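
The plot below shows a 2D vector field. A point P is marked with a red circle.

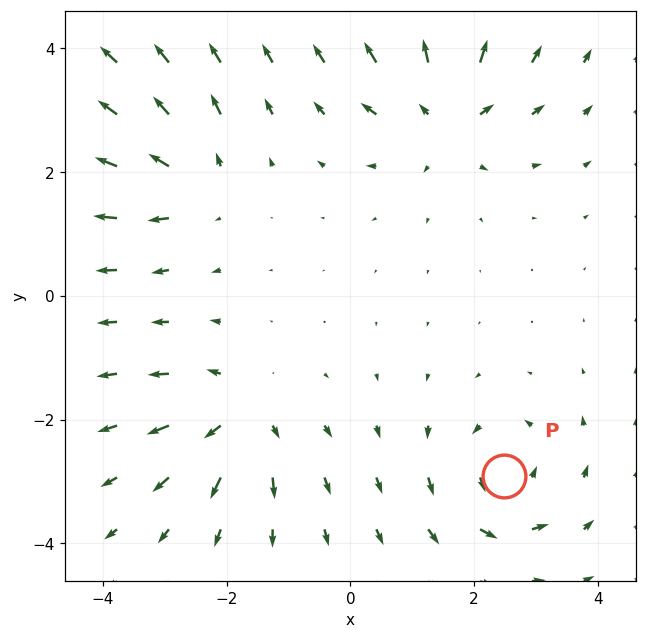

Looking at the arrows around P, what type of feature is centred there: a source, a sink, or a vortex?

At P (2.5, -2.9) the arrows circulate counterclockwise. Divergence ≈0, curl about +6 — near-zero divergence with nonzero curl is a vortex.

vortex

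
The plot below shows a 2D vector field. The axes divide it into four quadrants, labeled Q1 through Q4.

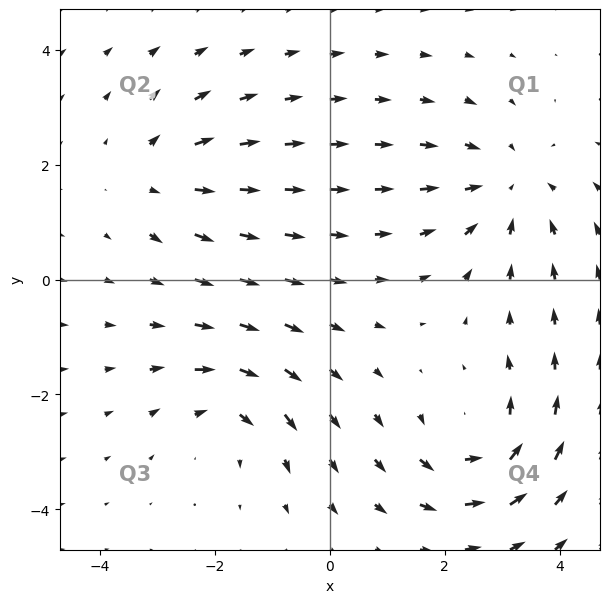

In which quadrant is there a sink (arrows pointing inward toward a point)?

The sink sits at approximately (3.1, 1.6), which lies in quadrant Q1. The divergence there is about -4, negative as expected for a sink.

Q1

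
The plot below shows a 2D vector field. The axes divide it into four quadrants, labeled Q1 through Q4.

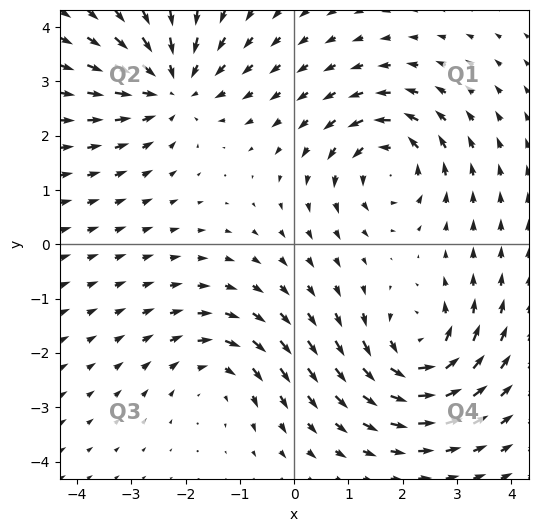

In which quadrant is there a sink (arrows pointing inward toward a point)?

Q2

The sink sits at approximately (-2.3, 2.9), which lies in quadrant Q2. The divergence there is about -5, negative as expected for a sink.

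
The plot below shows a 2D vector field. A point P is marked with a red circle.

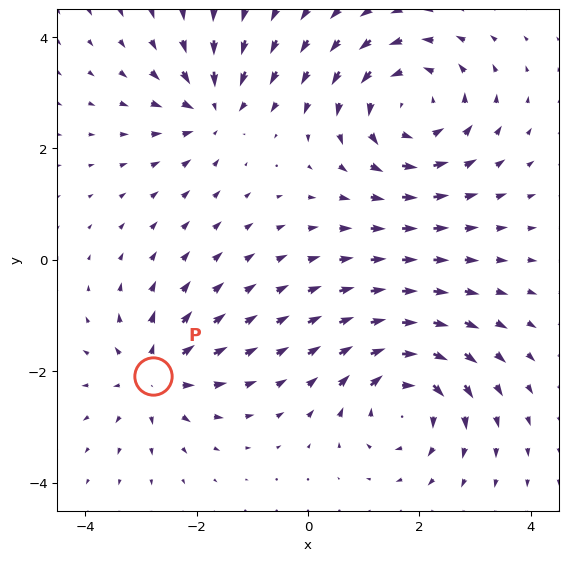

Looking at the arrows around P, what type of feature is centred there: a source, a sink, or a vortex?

At P (-2.8, -2.1) the arrows spread outward. Divergence about +4, curl ≈0 — positive divergence with near-zero curl is a source.

source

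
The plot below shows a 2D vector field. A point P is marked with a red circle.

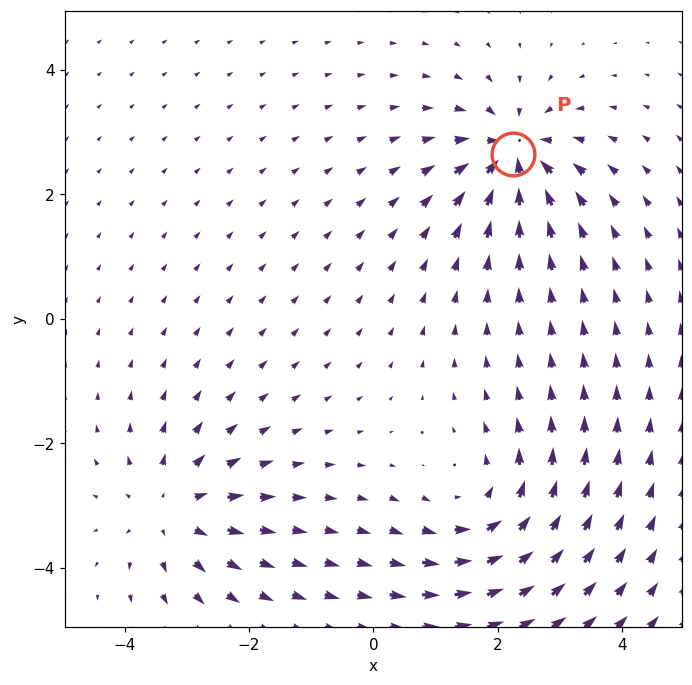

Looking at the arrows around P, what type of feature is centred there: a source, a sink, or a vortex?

sink

At P (2.2, 2.7) the arrows converge inward. Divergence about -6, curl ≈0 — negative divergence with near-zero curl is a sink.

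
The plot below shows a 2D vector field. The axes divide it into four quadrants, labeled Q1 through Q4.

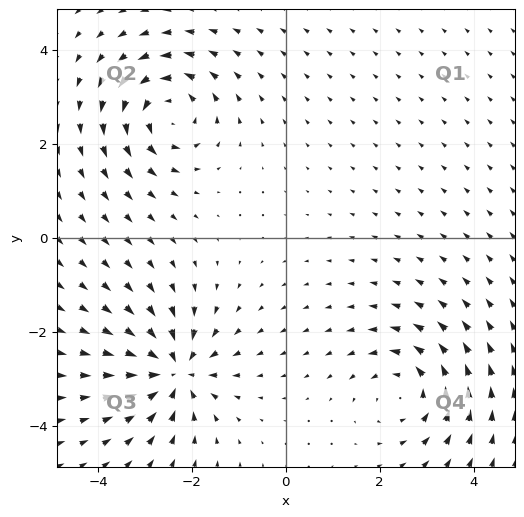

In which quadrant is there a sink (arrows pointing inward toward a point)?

Q3

The sink sits at approximately (-2.4, -2.8), which lies in quadrant Q3. The divergence there is about -6, negative as expected for a sink.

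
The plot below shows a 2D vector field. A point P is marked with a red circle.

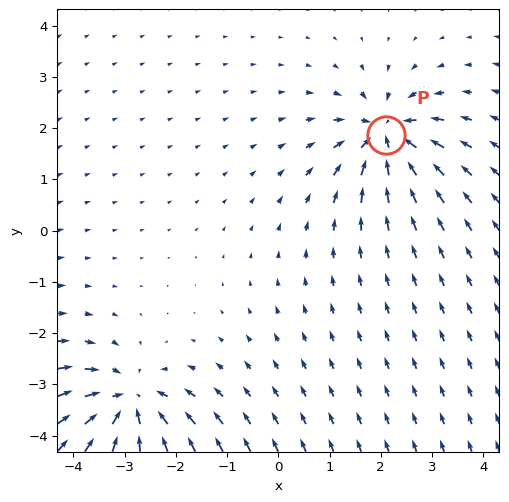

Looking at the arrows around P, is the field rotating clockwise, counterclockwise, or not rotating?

Near P at (2.1, 1.9) the arrows show no circulation. The curl there is ≈0.

not rotating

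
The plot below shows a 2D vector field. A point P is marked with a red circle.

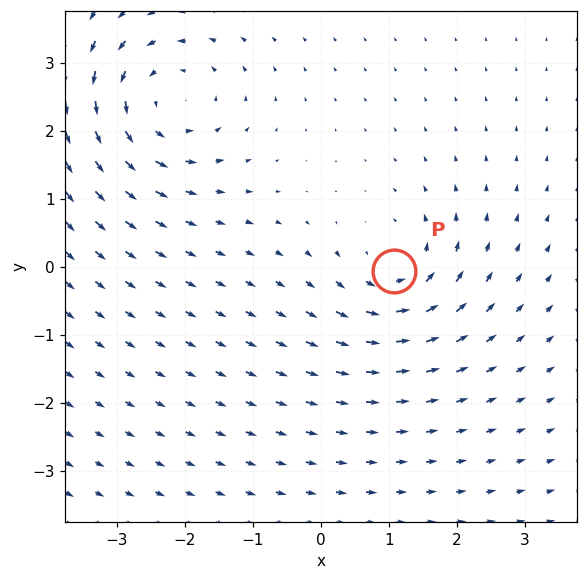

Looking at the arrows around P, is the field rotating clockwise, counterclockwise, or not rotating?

counterclockwise

Near P at (1.1, -0.1) the arrows circulate counterclockwise. The curl (z-component) there is about +5; positive curl means counterclockwise rotation.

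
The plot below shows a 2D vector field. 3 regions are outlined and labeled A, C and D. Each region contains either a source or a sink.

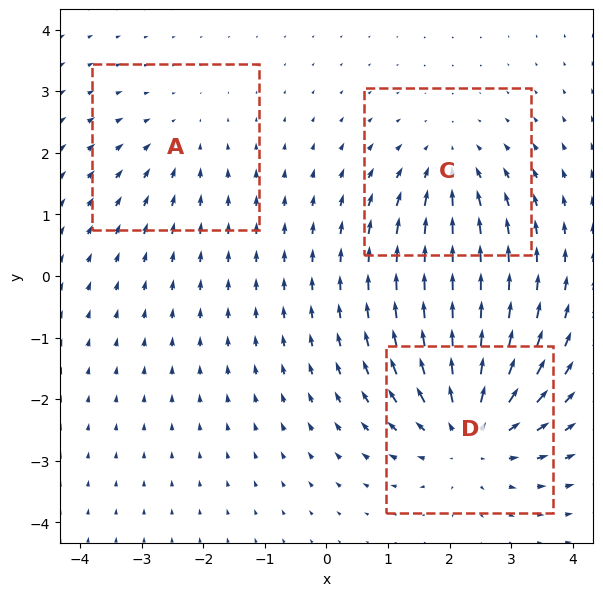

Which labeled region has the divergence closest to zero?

Divergence at each region's feature centre — A: about -2, C: about -3, D: about +4. Region A is closest to zero.

A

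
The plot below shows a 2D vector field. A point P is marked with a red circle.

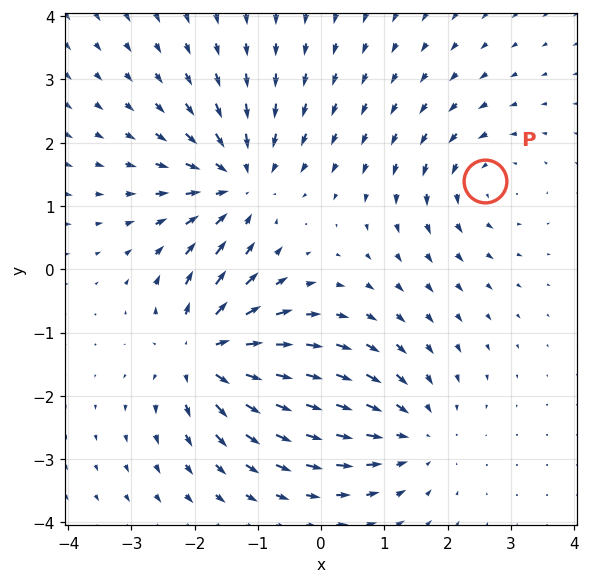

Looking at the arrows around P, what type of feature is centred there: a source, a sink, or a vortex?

vortex

At P (2.6, 1.4) the arrows circulate counterclockwise. Divergence ≈0, curl about +3 — near-zero divergence with nonzero curl is a vortex.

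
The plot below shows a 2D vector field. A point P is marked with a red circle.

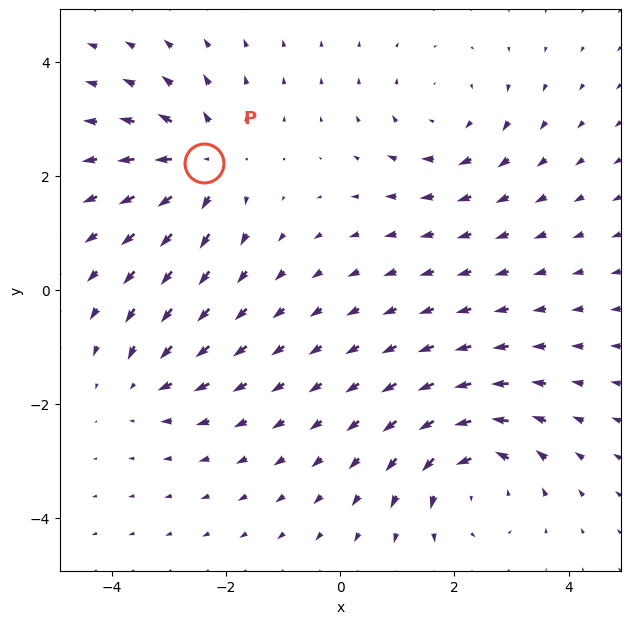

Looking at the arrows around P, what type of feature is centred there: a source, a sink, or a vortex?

source

At P (-2.4, 2.2) the arrows spread outward. Divergence about +5, curl ≈0 — positive divergence with near-zero curl is a source.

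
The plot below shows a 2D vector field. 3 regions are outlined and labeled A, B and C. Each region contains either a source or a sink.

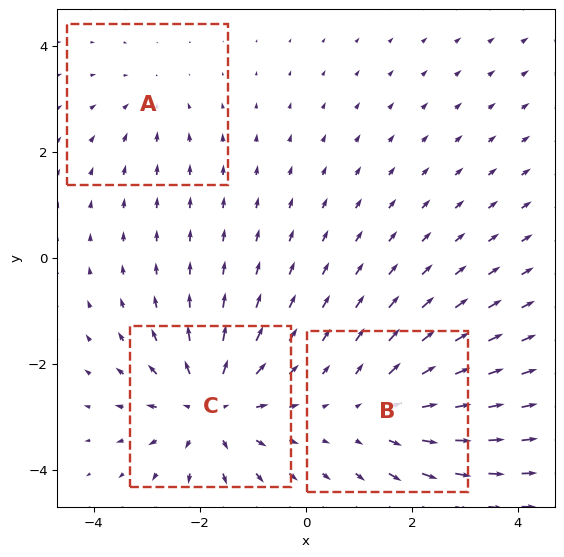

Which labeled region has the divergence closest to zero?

A

Divergence at each region's feature centre — A: about -2, B: about +3, C: about +5. Region A is closest to zero.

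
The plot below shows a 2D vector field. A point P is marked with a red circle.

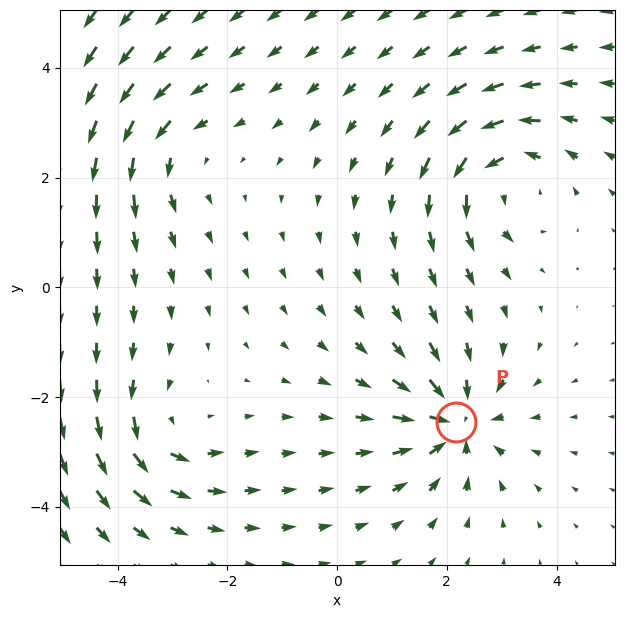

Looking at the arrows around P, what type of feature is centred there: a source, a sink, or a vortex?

At P (2.2, -2.5) the arrows converge inward. Divergence about -5, curl ≈0 — negative divergence with near-zero curl is a sink.

sink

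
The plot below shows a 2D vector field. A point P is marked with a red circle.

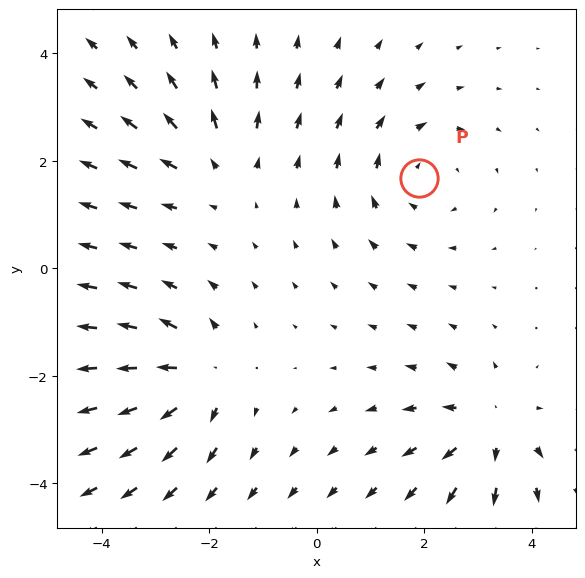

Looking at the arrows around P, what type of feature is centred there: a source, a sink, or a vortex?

At P (1.9, 1.7) the arrows circulate clockwise. Divergence ≈0, curl about -3 — near-zero divergence with nonzero curl is a vortex.

vortex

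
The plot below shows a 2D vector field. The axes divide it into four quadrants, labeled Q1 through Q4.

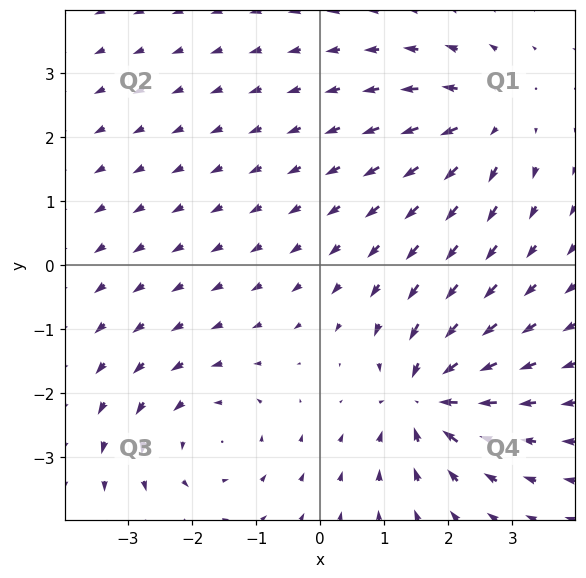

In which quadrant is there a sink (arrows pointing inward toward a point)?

Q4

The sink sits at approximately (1.7, -2.1), which lies in quadrant Q4. The divergence there is about -6, negative as expected for a sink.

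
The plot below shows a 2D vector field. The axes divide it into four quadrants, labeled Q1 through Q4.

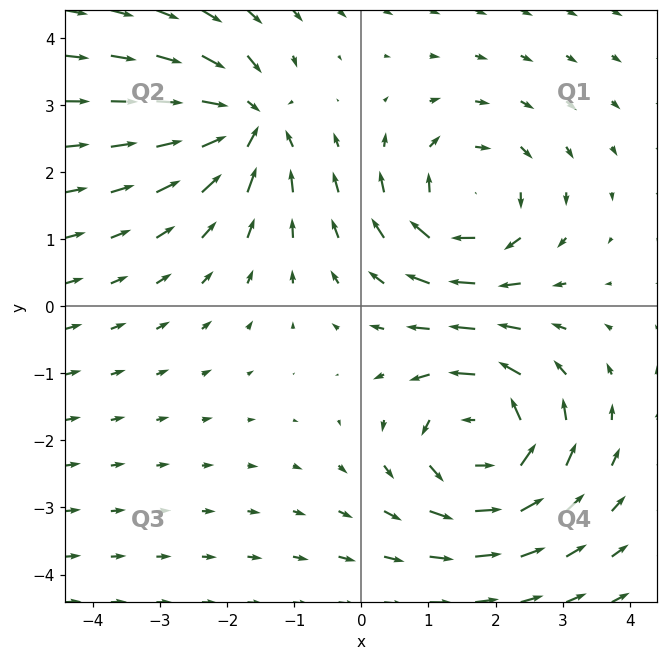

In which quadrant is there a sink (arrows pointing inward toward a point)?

The sink sits at approximately (-1.7, 2.7), which lies in quadrant Q2. The divergence there is about -4, negative as expected for a sink.

Q2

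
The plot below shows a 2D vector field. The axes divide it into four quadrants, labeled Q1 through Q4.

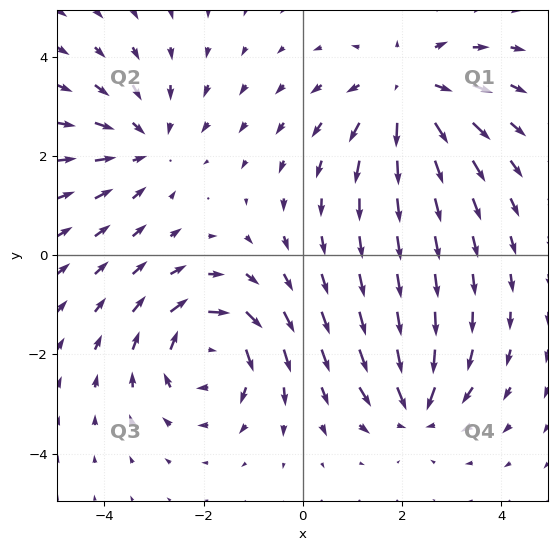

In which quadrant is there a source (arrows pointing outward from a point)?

The source sits at approximately (2.1, 3.3), which lies in quadrant Q1. The divergence there is about +4, positive as expected for a source.

Q1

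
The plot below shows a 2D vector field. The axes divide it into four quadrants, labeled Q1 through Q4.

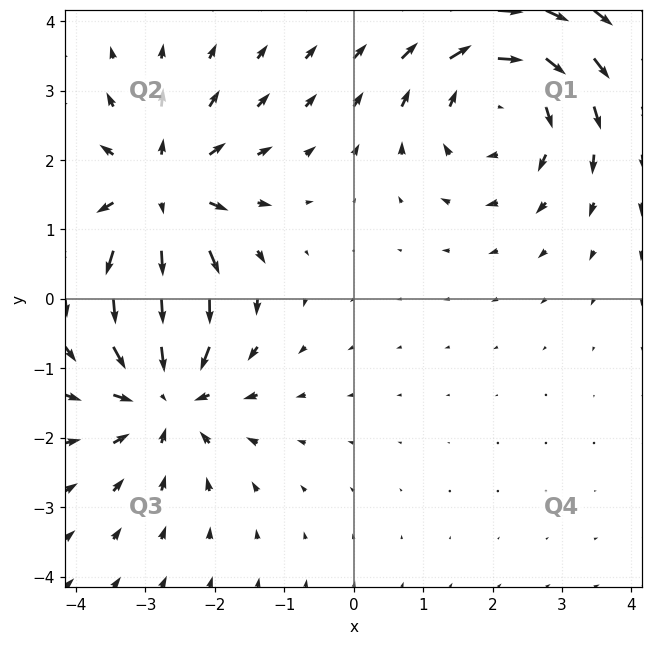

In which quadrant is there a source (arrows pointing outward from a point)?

Q2

The source sits at approximately (-2.8, 1.5), which lies in quadrant Q2. The divergence there is about +5, positive as expected for a source.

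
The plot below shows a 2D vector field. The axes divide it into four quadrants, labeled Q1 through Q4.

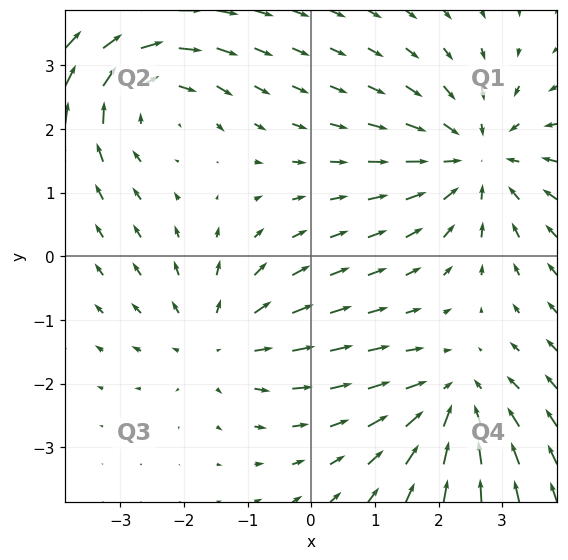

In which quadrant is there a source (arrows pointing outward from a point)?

Q3

The source sits at approximately (-1.5, -1.3), which lies in quadrant Q3. The divergence there is about +3, positive as expected for a source.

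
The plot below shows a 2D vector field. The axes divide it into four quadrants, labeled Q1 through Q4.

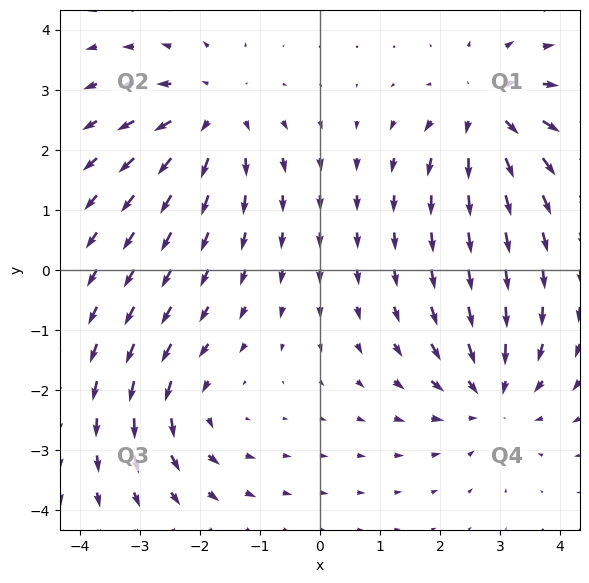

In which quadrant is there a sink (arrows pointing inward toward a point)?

The sink sits at approximately (2.9, -2.1), which lies in quadrant Q4. The divergence there is about -5, negative as expected for a sink.

Q4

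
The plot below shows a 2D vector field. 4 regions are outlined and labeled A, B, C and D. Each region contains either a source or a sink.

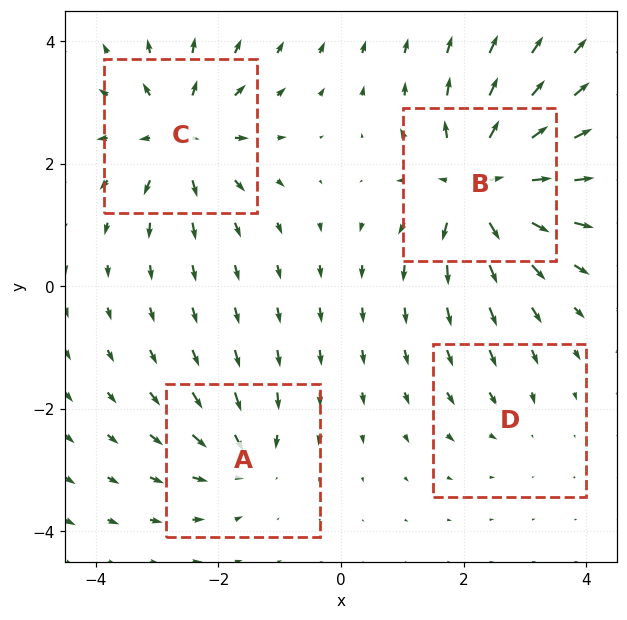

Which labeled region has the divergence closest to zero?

Divergence at each region's feature centre — A: about -4, B: about +8, C: about +6, D: about -2. Region D is closest to zero.

D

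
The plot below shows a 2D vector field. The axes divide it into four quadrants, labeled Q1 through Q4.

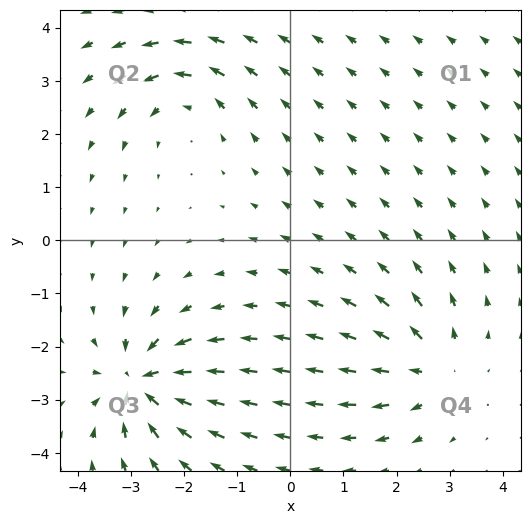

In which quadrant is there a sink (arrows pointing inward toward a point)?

The sink sits at approximately (-2.8, -2.7), which lies in quadrant Q3. The divergence there is about -7, negative as expected for a sink.

Q3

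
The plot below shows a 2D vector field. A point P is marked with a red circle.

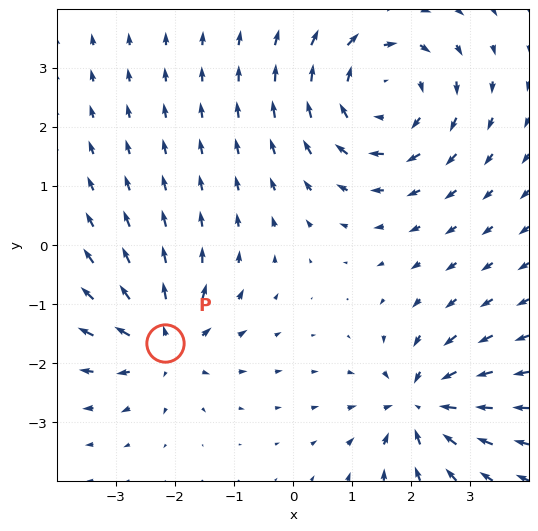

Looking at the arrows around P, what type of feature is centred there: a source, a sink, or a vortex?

At P (-2.2, -1.7) the arrows spread outward. Divergence about +4, curl ≈0 — positive divergence with near-zero curl is a source.

source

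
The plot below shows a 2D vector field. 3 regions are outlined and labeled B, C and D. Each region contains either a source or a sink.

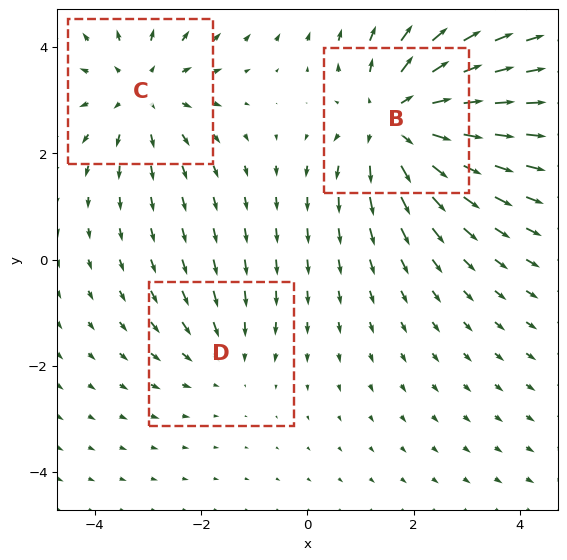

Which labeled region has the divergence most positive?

Divergence at each region's feature centre — B: about +4, C: about +3, D: about -2. Region B is most positive.

B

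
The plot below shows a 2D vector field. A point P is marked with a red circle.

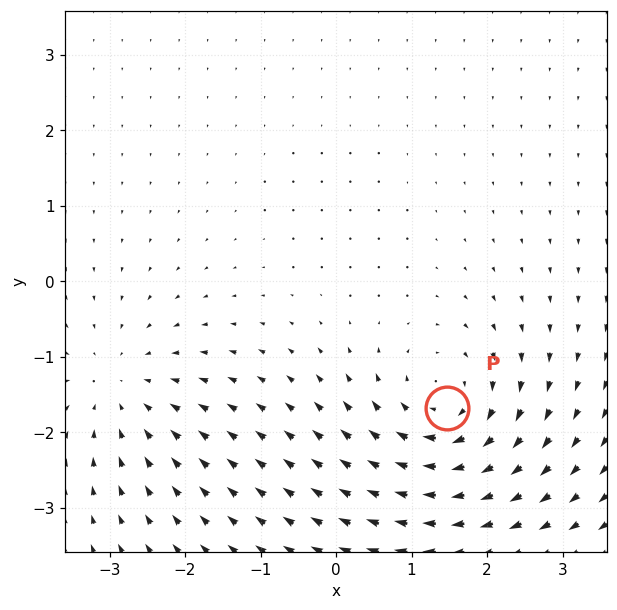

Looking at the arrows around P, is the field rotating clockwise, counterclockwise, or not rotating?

Near P at (1.5, -1.7) the arrows circulate clockwise. The curl (z-component) there is about -5; negative curl means clockwise rotation.

clockwise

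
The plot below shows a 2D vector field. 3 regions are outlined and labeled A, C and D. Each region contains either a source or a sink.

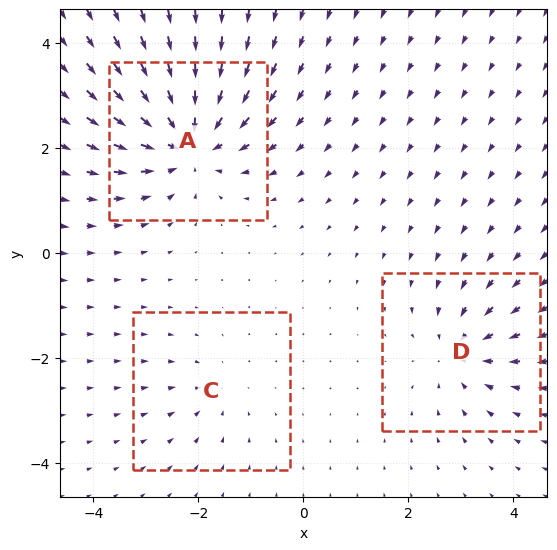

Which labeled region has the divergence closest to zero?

Divergence at each region's feature centre — A: about -5, C: about -2, D: about -3. Region C is closest to zero.

C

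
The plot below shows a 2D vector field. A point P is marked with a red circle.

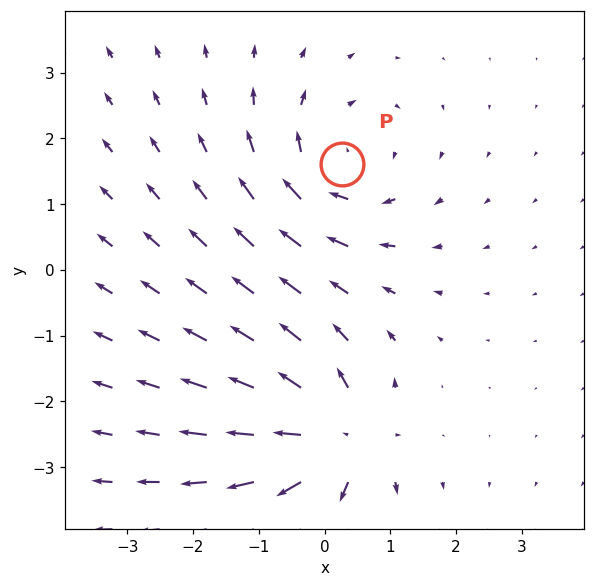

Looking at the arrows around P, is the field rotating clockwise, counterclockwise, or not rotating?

clockwise

Near P at (0.3, 1.6) the arrows circulate clockwise. The curl (z-component) there is about -3; negative curl means clockwise rotation.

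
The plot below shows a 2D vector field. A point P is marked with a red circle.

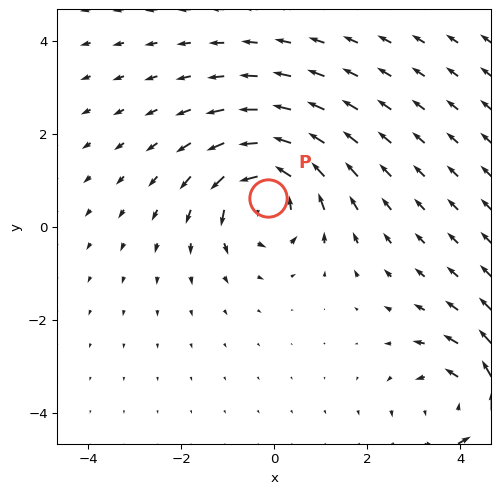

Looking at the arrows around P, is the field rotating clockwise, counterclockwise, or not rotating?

Near P at (-0.1, 0.6) the arrows circulate counterclockwise. The curl (z-component) there is about +6; positive curl means counterclockwise rotation.

counterclockwise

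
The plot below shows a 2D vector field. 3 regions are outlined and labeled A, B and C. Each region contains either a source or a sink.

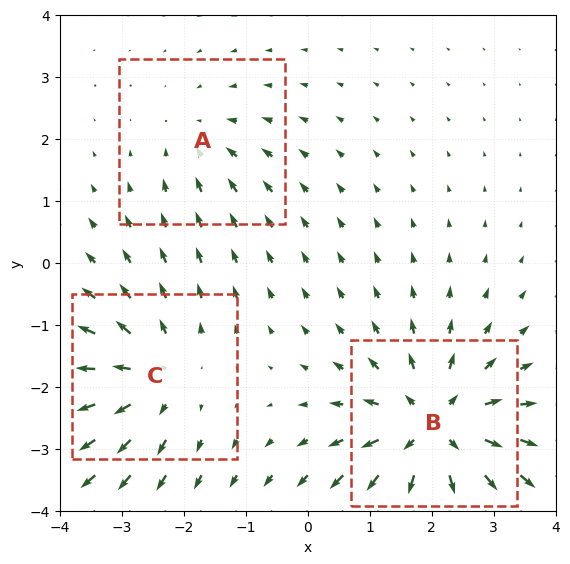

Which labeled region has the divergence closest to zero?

A

Divergence at each region's feature centre — A: about -2, B: about +5, C: about +3. Region A is closest to zero.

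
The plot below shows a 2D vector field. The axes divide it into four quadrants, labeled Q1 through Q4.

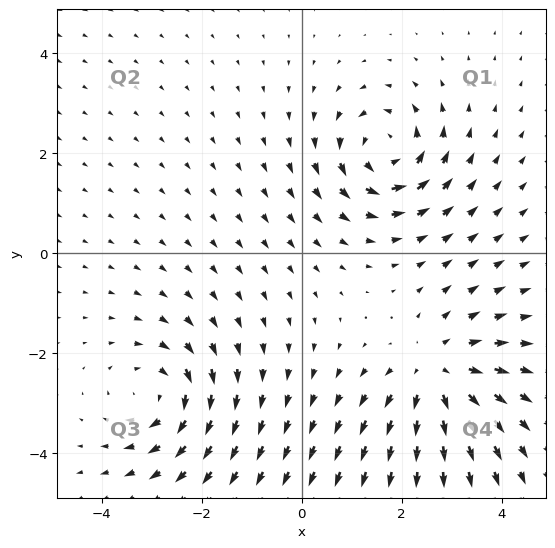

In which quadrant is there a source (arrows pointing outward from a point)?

Q4

The source sits at approximately (2.7, -2.4), which lies in quadrant Q4. The divergence there is about +4, positive as expected for a source.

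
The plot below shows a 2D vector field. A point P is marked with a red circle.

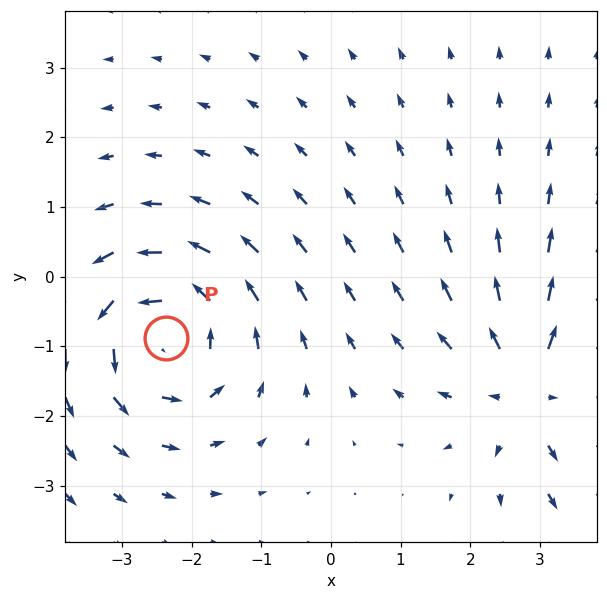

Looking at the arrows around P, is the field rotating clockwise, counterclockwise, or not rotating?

Near P at (-2.4, -0.9) the arrows circulate counterclockwise. The curl (z-component) there is about +4; positive curl means counterclockwise rotation.

counterclockwise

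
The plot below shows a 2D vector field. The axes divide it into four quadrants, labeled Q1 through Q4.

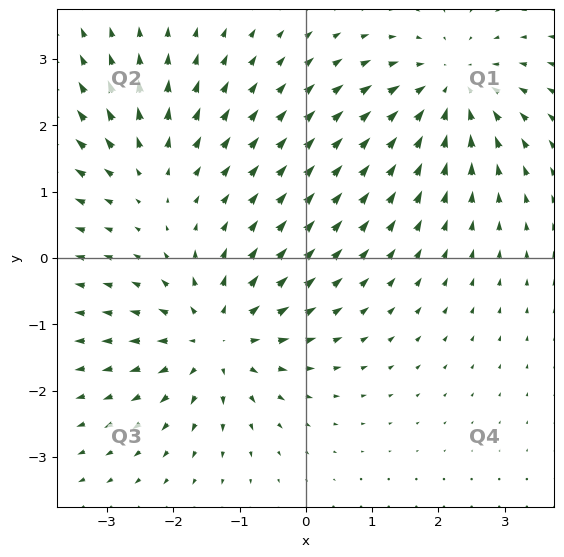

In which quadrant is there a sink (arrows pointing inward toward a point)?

Q1

The sink sits at approximately (2.2, 2.5), which lies in quadrant Q1. The divergence there is about -4, negative as expected for a sink.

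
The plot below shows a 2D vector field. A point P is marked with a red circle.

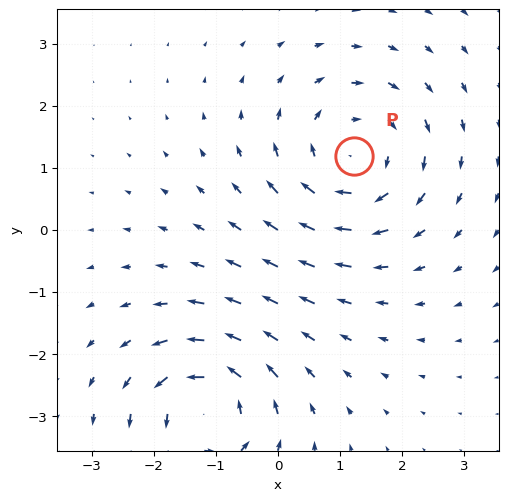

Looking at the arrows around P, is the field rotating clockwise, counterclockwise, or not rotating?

Near P at (1.2, 1.2) the arrows circulate clockwise. The curl (z-component) there is about -4; negative curl means clockwise rotation.

clockwise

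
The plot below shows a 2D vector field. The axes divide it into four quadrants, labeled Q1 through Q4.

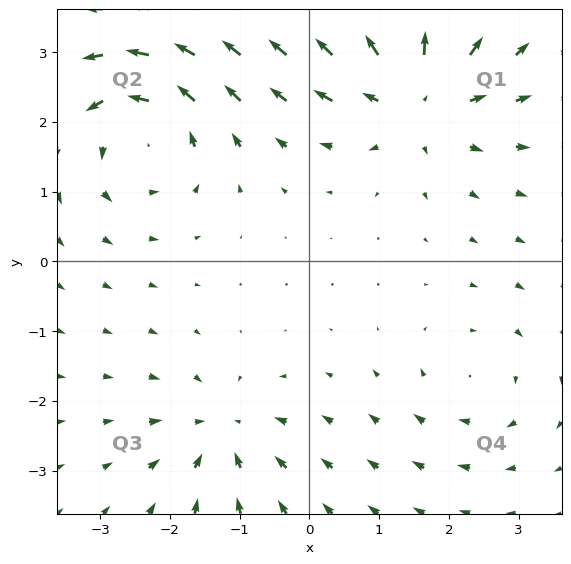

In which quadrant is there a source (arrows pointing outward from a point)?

The source sits at approximately (1.5, 2.4), which lies in quadrant Q1. The divergence there is about +5, positive as expected for a source.

Q1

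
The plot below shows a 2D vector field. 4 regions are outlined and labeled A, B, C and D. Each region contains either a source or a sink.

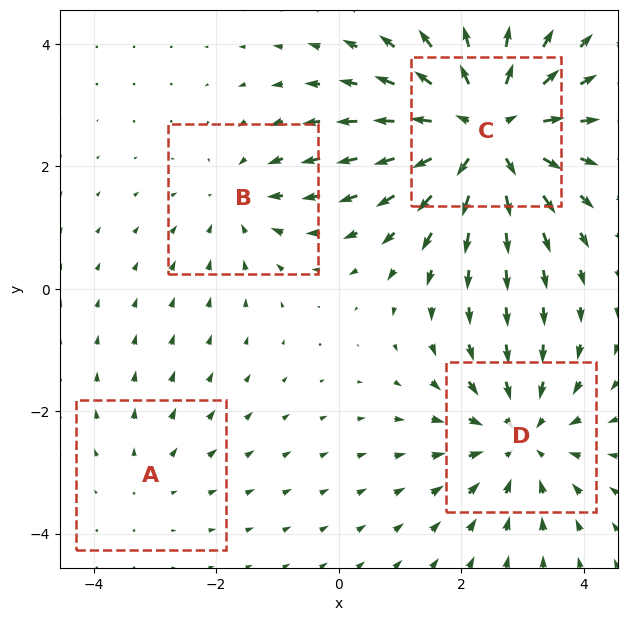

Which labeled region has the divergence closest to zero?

A

Divergence at each region's feature centre — A: about +2, B: about -3, C: about +6, D: about -4. Region A is closest to zero.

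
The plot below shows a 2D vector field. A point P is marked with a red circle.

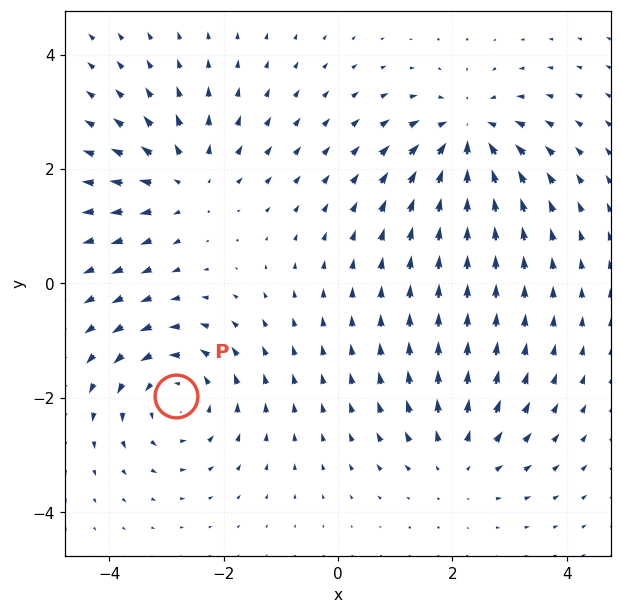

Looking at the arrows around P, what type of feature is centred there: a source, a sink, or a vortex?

At P (-2.8, -2.0) the arrows circulate counterclockwise. Divergence ≈0, curl about +4 — near-zero divergence with nonzero curl is a vortex.

vortex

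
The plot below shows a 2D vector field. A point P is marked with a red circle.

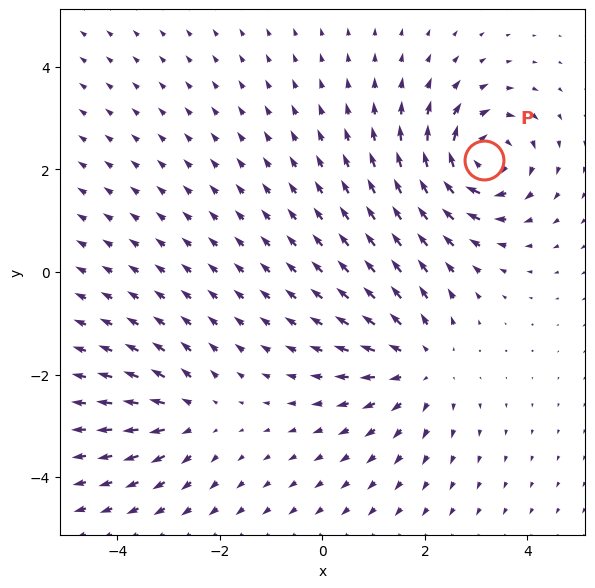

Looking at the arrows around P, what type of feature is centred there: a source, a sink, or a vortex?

vortex

At P (3.1, 2.2) the arrows circulate clockwise. Divergence ≈0, curl about -7 — near-zero divergence with nonzero curl is a vortex.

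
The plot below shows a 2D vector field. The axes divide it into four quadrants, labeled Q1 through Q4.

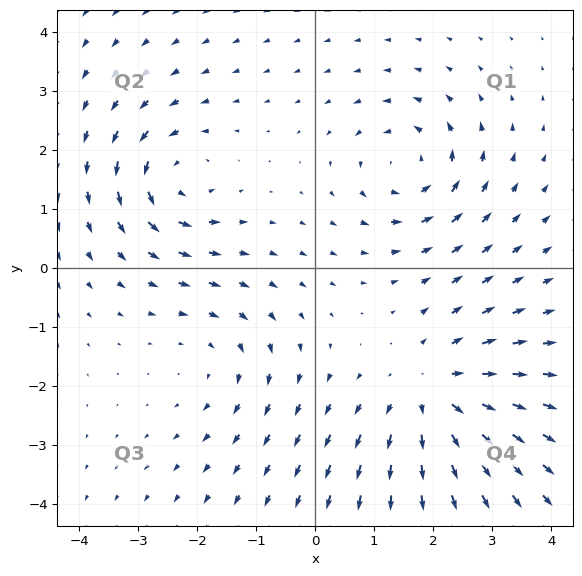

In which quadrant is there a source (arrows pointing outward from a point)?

Q4

The source sits at approximately (2.0, -2.1), which lies in quadrant Q4. The divergence there is about +4, positive as expected for a source.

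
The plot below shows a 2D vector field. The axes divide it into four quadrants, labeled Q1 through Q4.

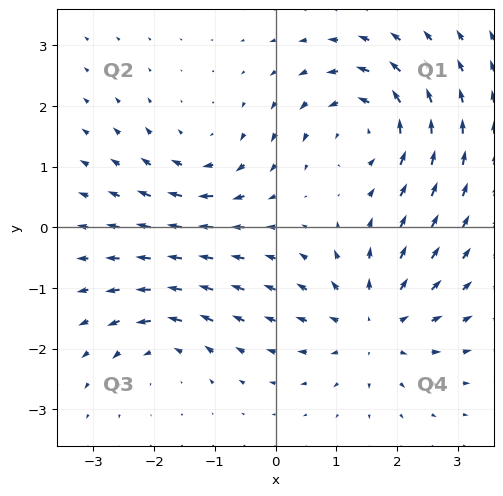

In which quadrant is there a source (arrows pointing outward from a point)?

Q4

The source sits at approximately (1.6, -1.6), which lies in quadrant Q4. The divergence there is about +5, positive as expected for a source.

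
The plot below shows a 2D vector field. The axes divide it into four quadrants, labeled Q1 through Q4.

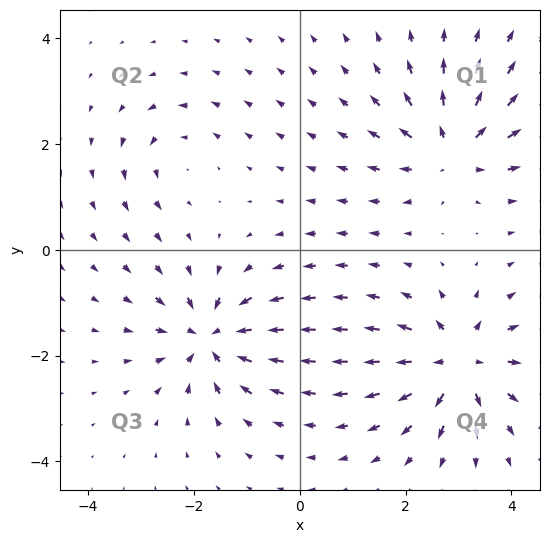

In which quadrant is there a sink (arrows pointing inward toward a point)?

The sink sits at approximately (-1.7, -1.7), which lies in quadrant Q3. The divergence there is about -6, negative as expected for a sink.

Q3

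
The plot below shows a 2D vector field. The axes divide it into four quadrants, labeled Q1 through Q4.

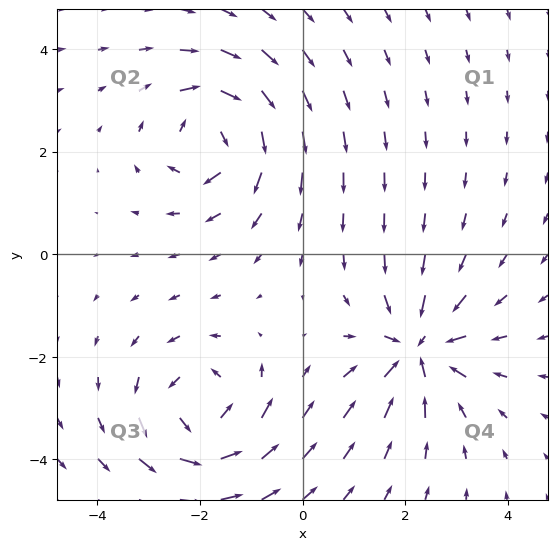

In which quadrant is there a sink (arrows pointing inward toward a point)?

Q4

The sink sits at approximately (2.2, -1.8), which lies in quadrant Q4. The divergence there is about -3, negative as expected for a sink.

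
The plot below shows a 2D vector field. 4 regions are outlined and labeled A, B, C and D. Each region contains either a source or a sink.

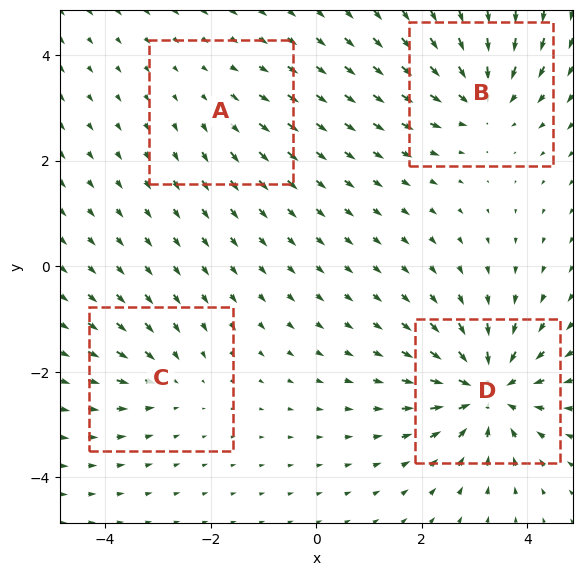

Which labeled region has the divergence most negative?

Divergence at each region's feature centre — A: about +2, B: about -6, C: about -3, D: about -8. Region D is most negative.

D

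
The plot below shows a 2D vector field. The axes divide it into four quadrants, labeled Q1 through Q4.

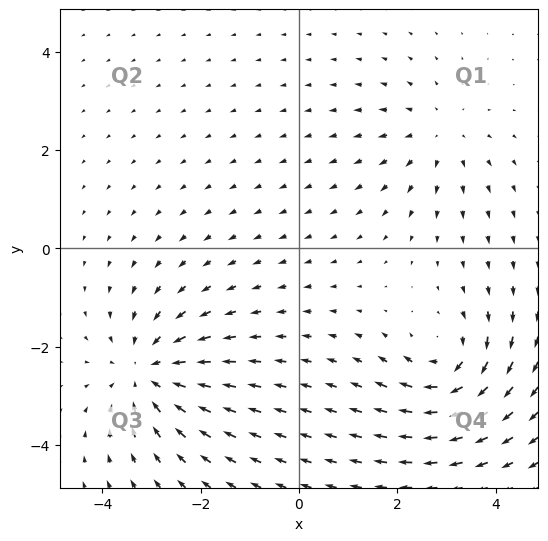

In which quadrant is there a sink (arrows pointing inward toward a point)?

Q3

The sink sits at approximately (-3.1, -2.5), which lies in quadrant Q3. The divergence there is about -4, negative as expected for a sink.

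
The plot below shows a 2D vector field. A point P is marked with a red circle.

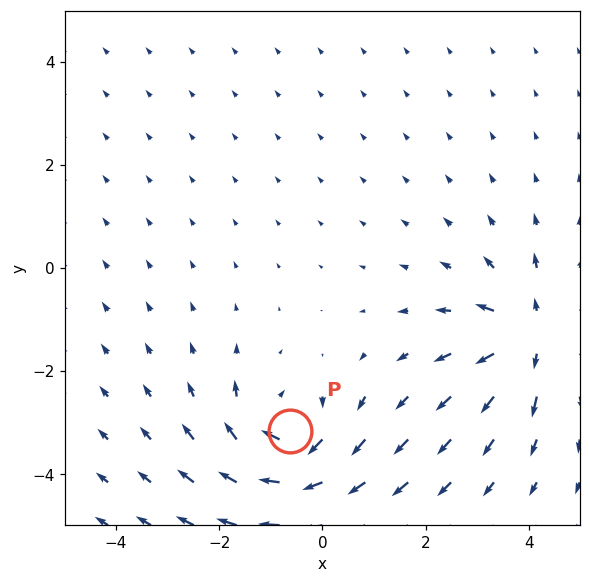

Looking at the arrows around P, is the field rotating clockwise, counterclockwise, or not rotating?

Near P at (-0.6, -3.2) the arrows circulate clockwise. The curl (z-component) there is about -6; negative curl means clockwise rotation.

clockwise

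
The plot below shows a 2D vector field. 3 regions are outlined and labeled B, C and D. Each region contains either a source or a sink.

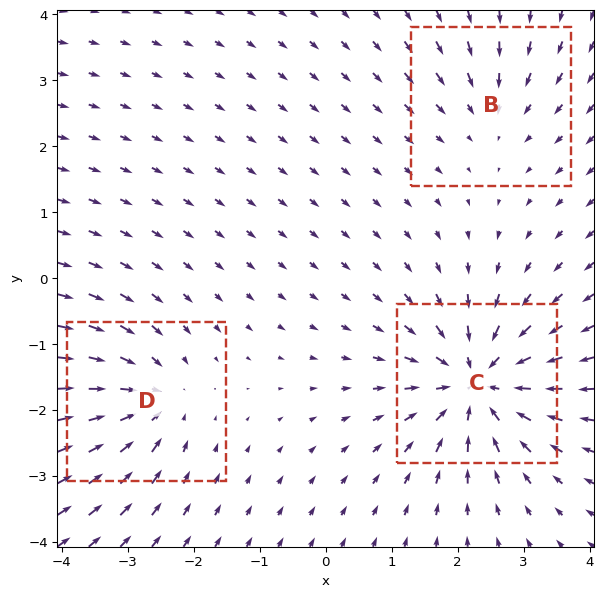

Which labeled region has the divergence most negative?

Divergence at each region's feature centre — B: about -2, C: about -5, D: about -4. Region C is most negative.

C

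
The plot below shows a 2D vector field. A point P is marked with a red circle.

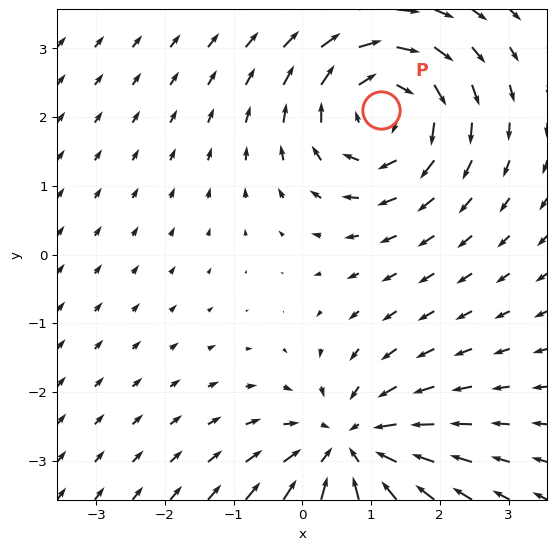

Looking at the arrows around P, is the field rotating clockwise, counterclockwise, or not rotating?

Near P at (1.1, 2.1) the arrows circulate clockwise. The curl (z-component) there is about -4; negative curl means clockwise rotation.

clockwise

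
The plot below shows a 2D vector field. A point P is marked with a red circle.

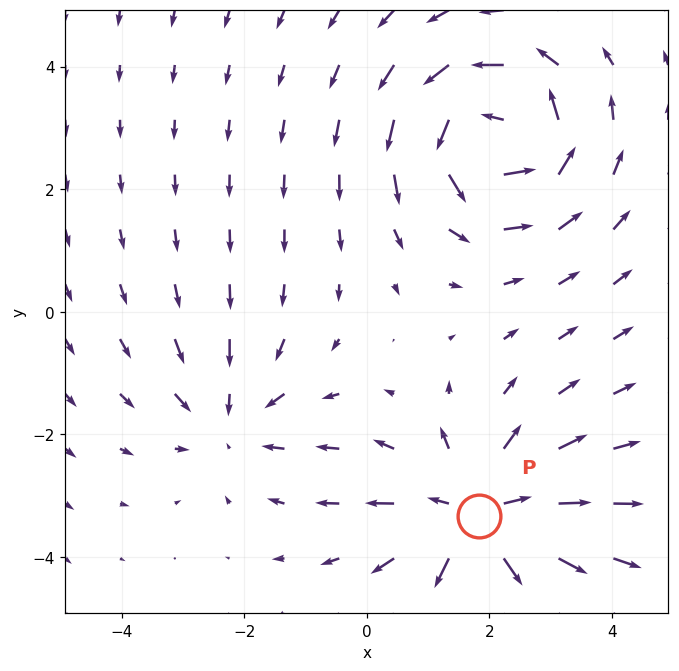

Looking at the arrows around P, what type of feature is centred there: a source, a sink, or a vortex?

source

At P (1.8, -3.3) the arrows spread outward. Divergence about +5, curl ≈0 — positive divergence with near-zero curl is a source.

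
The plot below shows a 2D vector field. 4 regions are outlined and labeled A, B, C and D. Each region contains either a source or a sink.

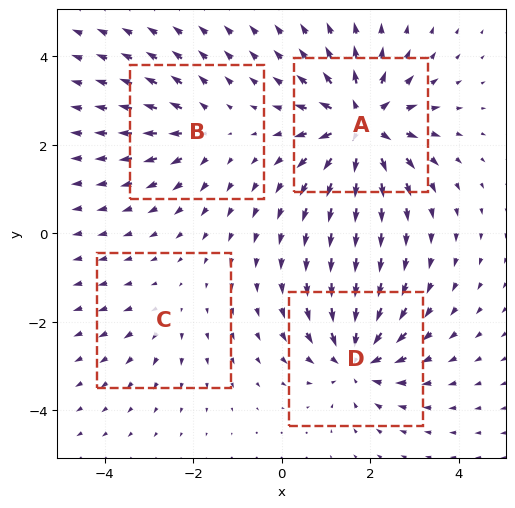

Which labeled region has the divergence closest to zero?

Divergence at each region's feature centre — A: about +7, B: about +3, C: about +2, D: about -6. Region C is closest to zero.

C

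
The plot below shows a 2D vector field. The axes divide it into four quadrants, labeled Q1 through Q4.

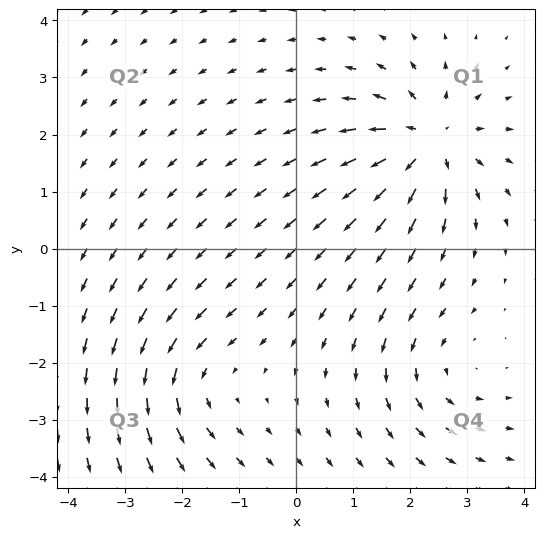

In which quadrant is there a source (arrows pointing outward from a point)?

Q1

The source sits at approximately (2.3, 1.9), which lies in quadrant Q1. The divergence there is about +6, positive as expected for a source.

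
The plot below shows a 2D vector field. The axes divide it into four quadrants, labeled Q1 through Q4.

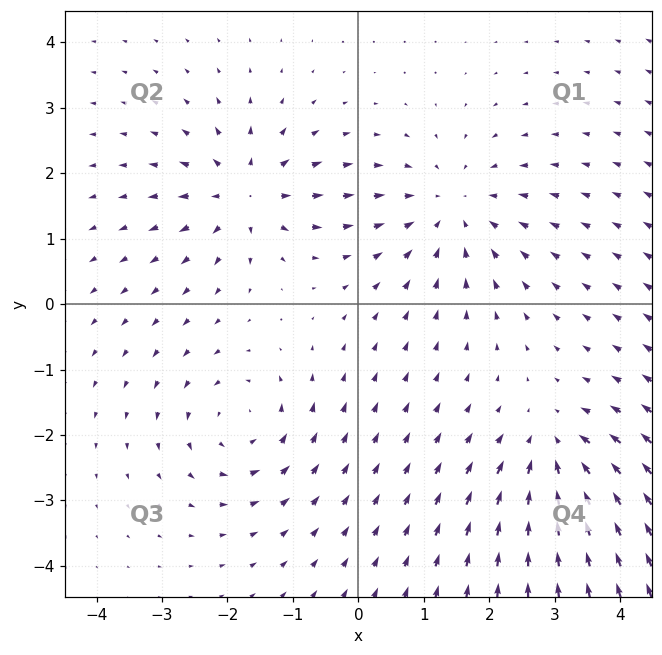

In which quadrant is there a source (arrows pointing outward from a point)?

The source sits at approximately (-1.7, 1.7), which lies in quadrant Q2. The divergence there is about +6, positive as expected for a source.

Q2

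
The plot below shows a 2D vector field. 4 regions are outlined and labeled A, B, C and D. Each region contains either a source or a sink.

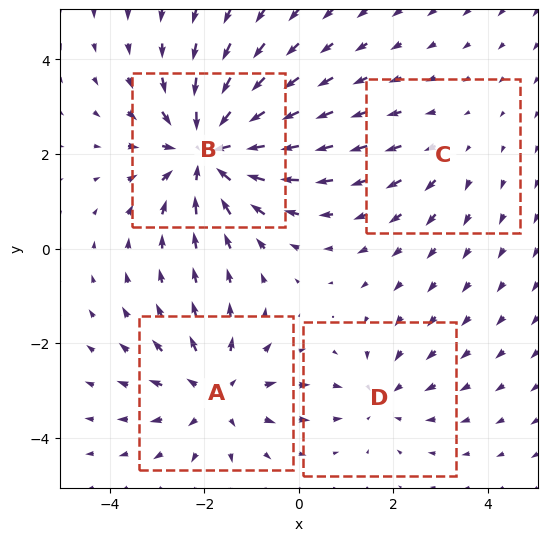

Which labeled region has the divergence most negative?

Divergence at each region's feature centre — A: about +4, B: about -6, C: about +2, D: about -3. Region B is most negative.

B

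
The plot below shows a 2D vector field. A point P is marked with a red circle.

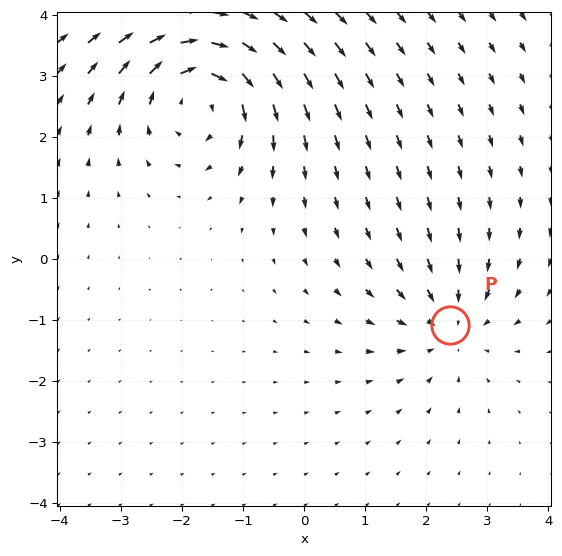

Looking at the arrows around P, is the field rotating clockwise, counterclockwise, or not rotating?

Near P at (2.4, -1.1) the arrows show no circulation. The curl there is ≈0.

not rotating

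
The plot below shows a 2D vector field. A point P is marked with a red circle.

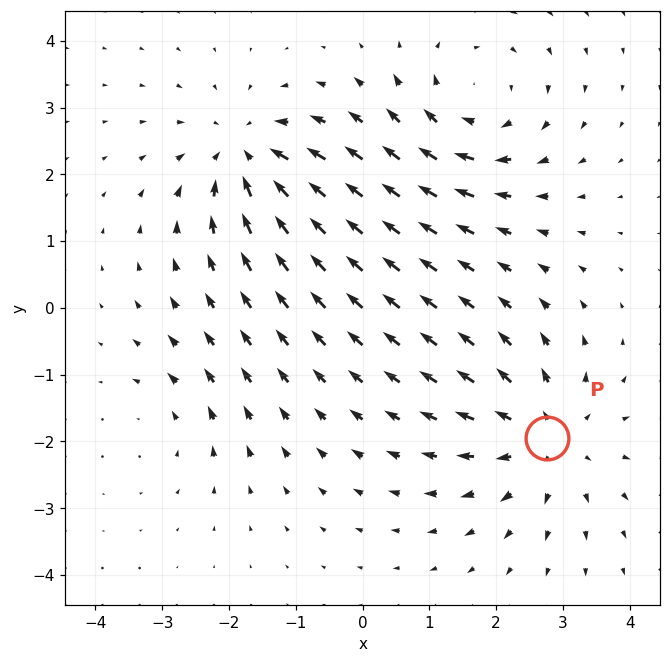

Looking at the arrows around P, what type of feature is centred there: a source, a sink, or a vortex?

source

At P (2.8, -1.9) the arrows spread outward. Divergence about +5, curl ≈0 — positive divergence with near-zero curl is a source.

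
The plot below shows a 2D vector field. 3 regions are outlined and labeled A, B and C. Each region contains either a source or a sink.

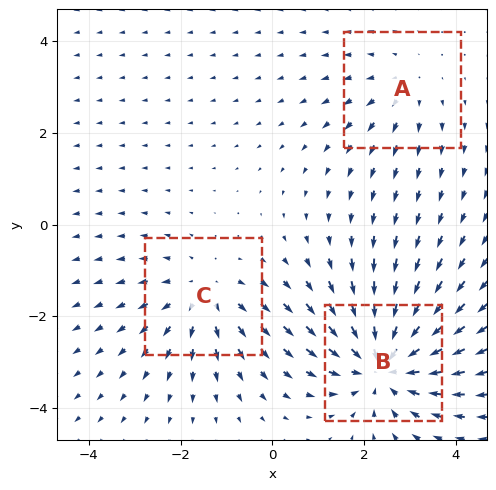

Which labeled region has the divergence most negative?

B

Divergence at each region's feature centre — A: about +2, B: about -4, C: about +3. Region B is most negative.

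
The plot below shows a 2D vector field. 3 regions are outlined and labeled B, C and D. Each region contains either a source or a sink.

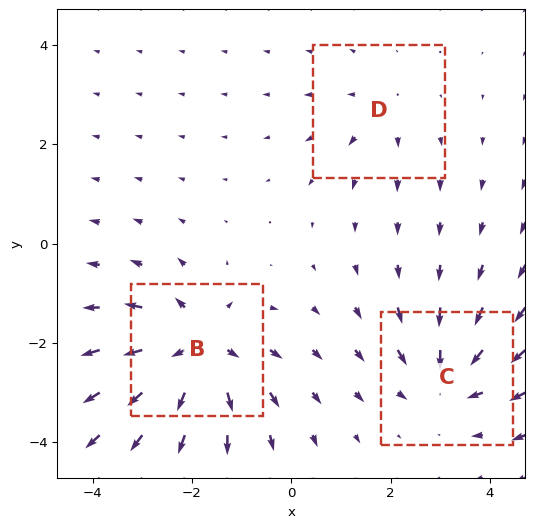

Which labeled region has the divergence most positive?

B

Divergence at each region's feature centre — B: about +5, C: about -4, D: about +2. Region B is most positive.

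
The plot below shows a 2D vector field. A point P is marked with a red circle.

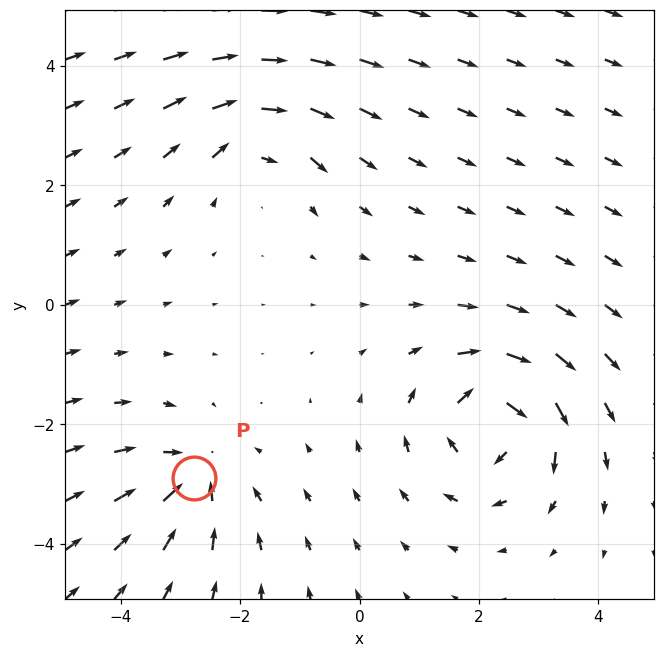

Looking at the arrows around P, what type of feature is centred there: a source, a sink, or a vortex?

At P (-2.8, -2.9) the arrows converge inward. Divergence about -4, curl ≈0 — negative divergence with near-zero curl is a sink.

sink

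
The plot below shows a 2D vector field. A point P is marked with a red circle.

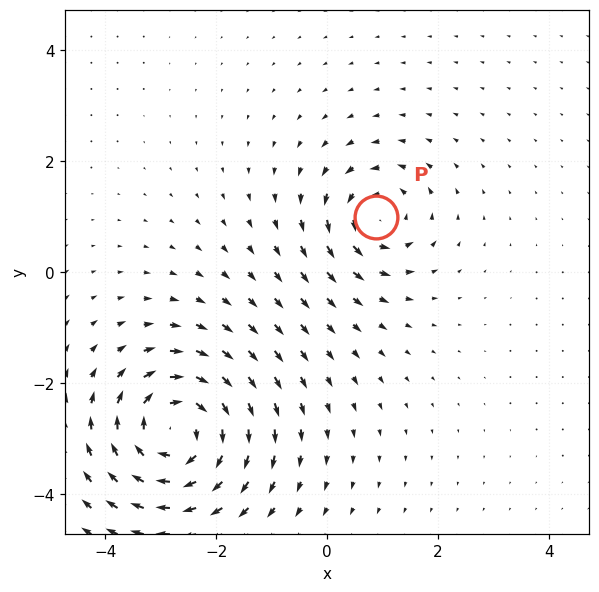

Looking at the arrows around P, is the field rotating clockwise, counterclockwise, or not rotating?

counterclockwise

Near P at (0.9, 1.0) the arrows circulate counterclockwise. The curl (z-component) there is about +4; positive curl means counterclockwise rotation.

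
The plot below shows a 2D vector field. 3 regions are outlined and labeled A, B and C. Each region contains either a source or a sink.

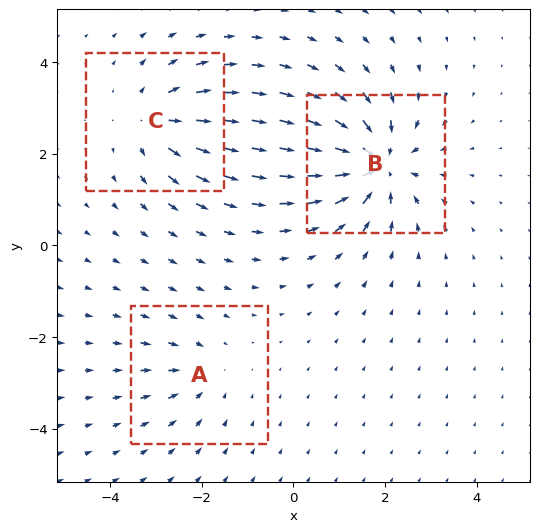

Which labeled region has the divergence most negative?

B

Divergence at each region's feature centre — A: about -2, B: about -5, C: about +3. Region B is most negative.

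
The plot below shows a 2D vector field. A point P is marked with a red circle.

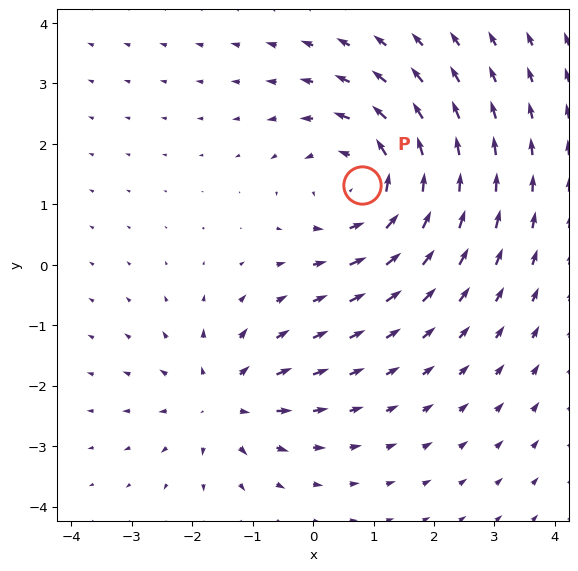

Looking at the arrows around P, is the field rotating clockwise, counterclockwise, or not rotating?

Near P at (0.8, 1.3) the arrows circulate counterclockwise. The curl (z-component) there is about +4; positive curl means counterclockwise rotation.

counterclockwise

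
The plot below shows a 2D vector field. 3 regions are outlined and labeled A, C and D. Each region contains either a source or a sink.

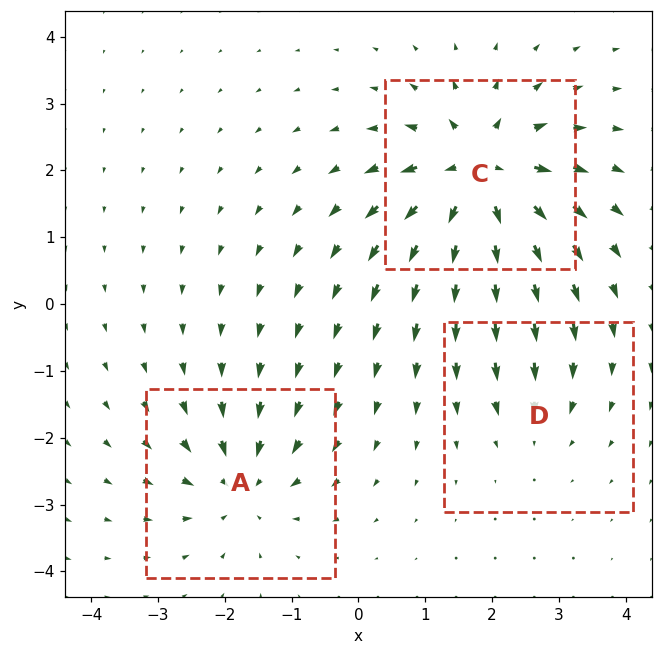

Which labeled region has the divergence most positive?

Divergence at each region's feature centre — A: about -4, C: about +6, D: about -2. Region C is most positive.

C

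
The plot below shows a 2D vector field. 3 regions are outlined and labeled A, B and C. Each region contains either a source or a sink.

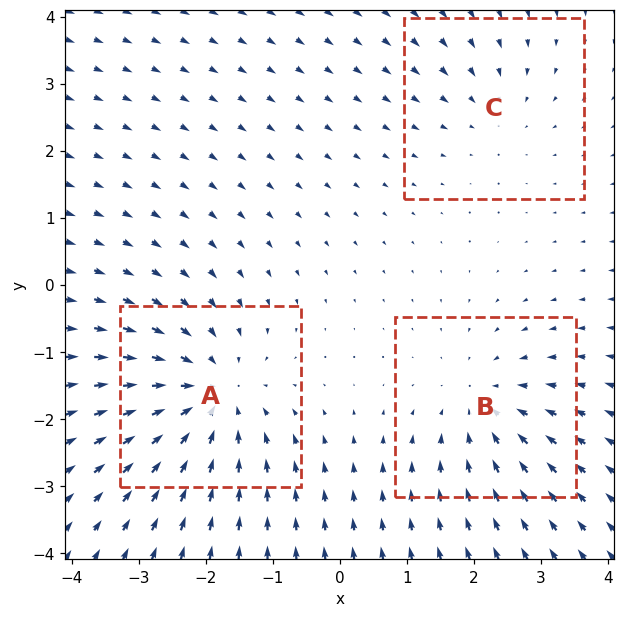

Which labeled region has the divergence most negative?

A

Divergence at each region's feature centre — A: about -4, B: about -3, C: about -2. Region A is most negative.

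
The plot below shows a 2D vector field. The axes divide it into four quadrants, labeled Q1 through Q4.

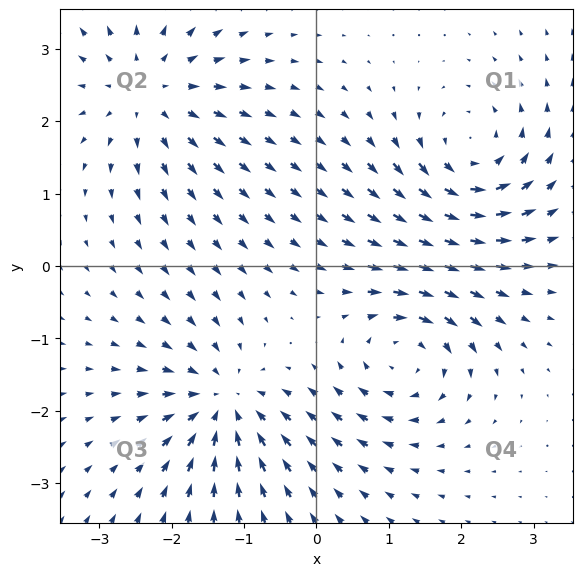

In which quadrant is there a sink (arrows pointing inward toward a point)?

The sink sits at approximately (-1.3, -1.9), which lies in quadrant Q3. The divergence there is about -6, negative as expected for a sink.

Q3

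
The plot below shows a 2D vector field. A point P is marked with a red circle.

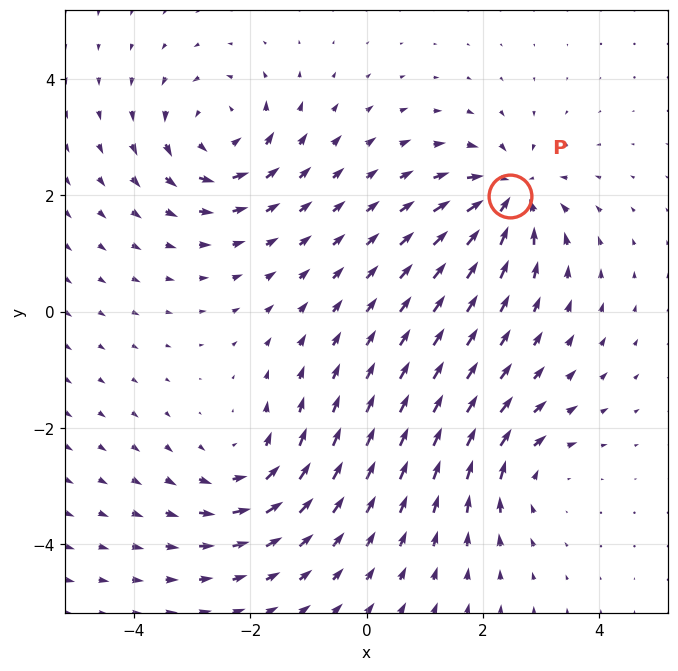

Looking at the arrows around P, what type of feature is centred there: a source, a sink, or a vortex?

sink

At P (2.5, 2.0) the arrows converge inward. Divergence about -7, curl ≈0 — negative divergence with near-zero curl is a sink.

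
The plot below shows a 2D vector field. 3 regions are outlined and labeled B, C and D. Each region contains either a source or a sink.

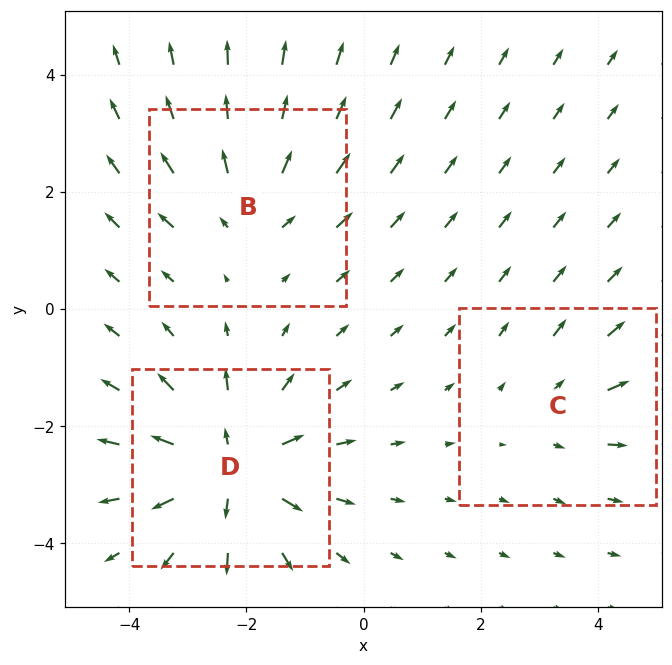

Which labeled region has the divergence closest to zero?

Divergence at each region's feature centre — B: about +3, C: about +2, D: about +5. Region C is closest to zero.

C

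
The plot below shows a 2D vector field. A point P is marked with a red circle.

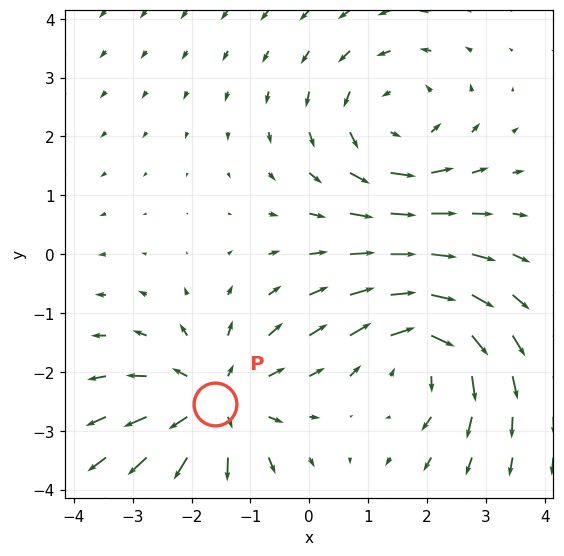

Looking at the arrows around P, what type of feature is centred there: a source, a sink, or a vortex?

source

At P (-1.6, -2.5) the arrows spread outward. Divergence about +5, curl ≈0 — positive divergence with near-zero curl is a source.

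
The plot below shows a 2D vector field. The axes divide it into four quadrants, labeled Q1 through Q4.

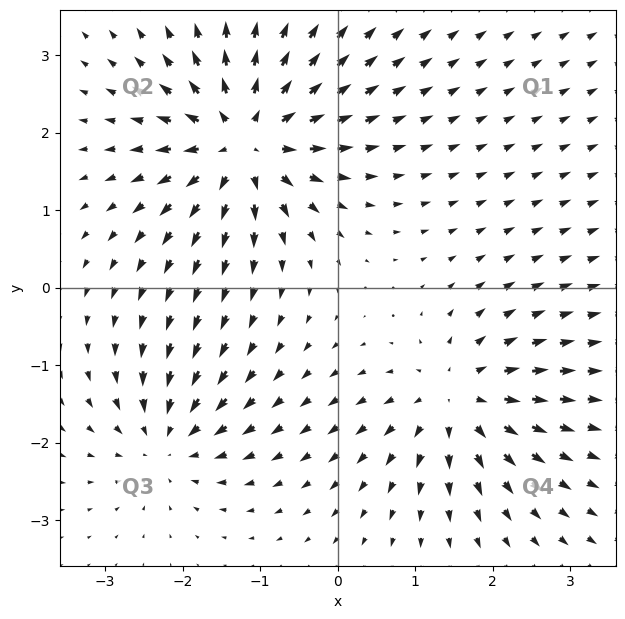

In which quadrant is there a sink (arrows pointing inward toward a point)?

The sink sits at approximately (-2.2, -2.0), which lies in quadrant Q3. The divergence there is about -4, negative as expected for a sink.

Q3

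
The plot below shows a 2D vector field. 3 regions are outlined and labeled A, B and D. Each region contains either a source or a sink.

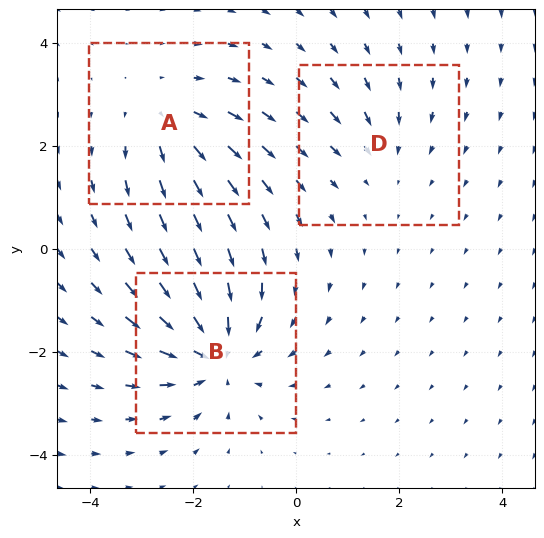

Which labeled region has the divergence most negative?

Divergence at each region's feature centre — A: about +3, B: about -5, D: about -2. Region B is most negative.

B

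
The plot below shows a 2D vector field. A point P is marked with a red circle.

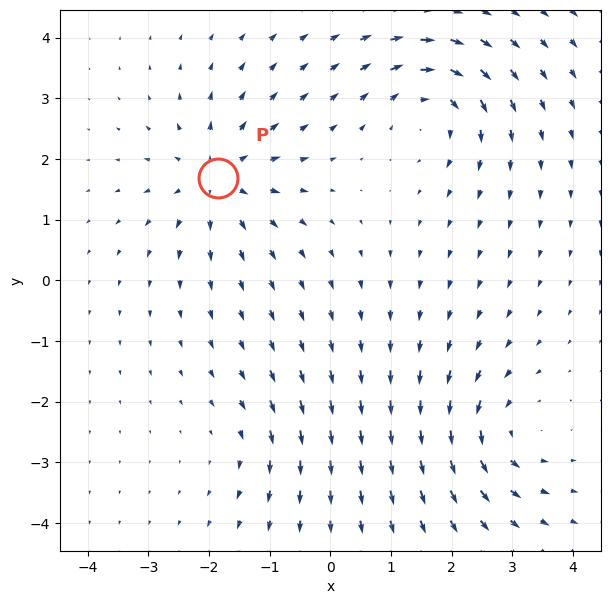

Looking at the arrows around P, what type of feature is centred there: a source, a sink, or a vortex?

source

At P (-1.9, 1.7) the arrows spread outward. Divergence about +6, curl ≈0 — positive divergence with near-zero curl is a source.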